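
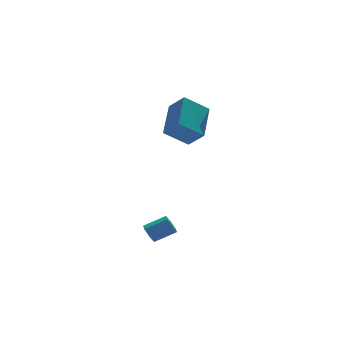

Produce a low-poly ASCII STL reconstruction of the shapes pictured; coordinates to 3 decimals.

solid 
facet normal -0.390 0.647 -0.655
outer loop
vertex -0.29 2.857 3.485
vertex 0.931 2.705 2.609
vertex -1.238 1.232 2.444
endloop
endfacet
facet normal -0.809 0.101 0.579
outer loop
vertex -0.771 0.455 3.231
vertex -0.29 2.857 3.485
vertex -1.238 1.232 2.444
endloop
endfacet
facet normal -0.389 0.647 -0.656
outer loop
vertex -1.238 1.232 2.444
vertex 0.931 2.705 2.609
vertex -0.017 1.08 1.569
endloop
endfacet
facet normal -0.441 -0.756 -0.484
outer loop
vertex -0.017 1.08 1.569
vertex -0.771 0.455 3.231
vertex -1.238 1.232 2.444
endloop
endfacet
facet normal 0.441 0.756 0.484
outer loop
vertex -0.29 2.857 3.485
vertex 1.398 1.928 3.396
vertex 0.931 2.705 2.609
endloop
endfacet
facet normal -0.809 0.101 0.580
outer loop
vertex 0.177 2.08 4.271
vertex -0.29 2.857 3.485
vertex -0.771 0.455 3.231
endloop
endfacet
facet normal 0.441 0.755 0.485
outer loop
vertex 0.177 2.08 4.271
vertex 1.398 1.928 3.396
vertex -0.29 2.857 3.485
endloop
endfacet
facet normal 0.809 -0.101 -0.579
outer loop
vertex 0.931 2.705 2.609
vertex 1.398 1.928 3.396
vertex -0.017 1.08 1.569
endloop
endfacet
facet normal -0.442 -0.755 -0.484
outer loop
vertex 0.45 0.303 2.355
vertex -0.771 0.455 3.231
vertex -0.017 1.08 1.569
endloop
endfacet
facet normal 0.809 -0.100 -0.580
outer loop
vertex -0.017 1.08 1.569
vertex 1.398 1.928 3.396
vertex 0.45 0.303 2.355
endloop
endfacet
facet normal 0.390 -0.647 0.655
outer loop
vertex 0.45 0.303 2.355
vertex 0.177 2.08 4.271
vertex -0.771 0.455 3.231
endloop
endfacet
facet normal 0.389 -0.647 0.656
outer loop
vertex 1.398 1.928 3.396
vertex 0.177 2.08 4.271
vertex 0.45 0.303 2.355
endloop
endfacet
facet normal -0.857 0.205 -0.473
outer loop
vertex -2.416 -0.436 -3.569
vertex -2.694 -0.616 -3.143
vertex -2.553 -0.096 -3.173
endloop
endfacet
facet normal 0.449 0.749 -0.488
outer loop
vertex -2.416 -0.436 -3.569
vertex -2.553 -0.096 -3.173
vertex -1.388 -0.683 -3.003
endloop
endfacet
facet normal 0.448 0.748 -0.489
outer loop
vertex -1.388 -0.683 -3.003
vertex -2.553 -0.096 -3.173
vertex -1.524 -0.343 -2.607
endloop
endfacet
facet normal 0.857 -0.206 0.472
outer loop
vertex -1.388 -0.683 -3.003
vertex -1.524 -0.343 -2.607
vertex -1.666 -0.864 -2.577
endloop
endfacet
facet normal -0.858 0.205 -0.471
outer loop
vertex -2.553 -0.096 -3.173
vertex -2.694 -0.616 -3.143
vertex -2.831 -0.277 -2.746
endloop
endfacet
facet normal 0.005 0.920 0.393
outer loop
vertex -2.553 -0.096 -3.173
vertex -2.831 -0.277 -2.746
vertex -1.524 -0.343 -2.607
endloop
endfacet
facet normal 0.005 0.920 0.393
outer loop
vertex -1.524 -0.343 -2.607
vertex -2.831 -0.277 -2.746
vertex -1.802 -0.524 -2.18
endloop
endfacet
facet normal 0.858 -0.207 0.471
outer loop
vertex -1.524 -0.343 -2.607
vertex -1.802 -0.524 -2.18
vertex -1.666 -0.864 -2.577
endloop
endfacet
facet normal -0.857 0.206 -0.472
outer loop
vertex -2.831 -0.277 -2.746
vertex -2.694 -0.616 -3.143
vertex -2.972 -0.797 -2.717
endloop
endfacet
facet normal -0.443 0.169 0.880
outer loop
vertex -2.831 -0.277 -2.746
vertex -2.972 -0.797 -2.717
vertex -1.802 -0.524 -2.18
endloop
endfacet
facet normal -0.444 0.170 0.880
outer loop
vertex -1.802 -0.524 -2.18
vertex -2.972 -0.797 -2.717
vertex -1.944 -1.044 -2.151
endloop
endfacet
facet normal 0.857 -0.208 0.472
outer loop
vertex -1.802 -0.524 -2.18
vertex -1.944 -1.044 -2.151
vertex -1.666 -0.864 -2.577
endloop
endfacet
facet normal -0.857 0.206 -0.472
outer loop
vertex -2.972 -0.797 -2.717
vertex -2.694 -0.616 -3.143
vertex -2.836 -1.137 -3.113
endloop
endfacet
facet normal -0.449 -0.748 0.488
outer loop
vertex -2.972 -0.797 -2.717
vertex -2.836 -1.137 -3.113
vertex -1.944 -1.044 -2.151
endloop
endfacet
facet normal -0.448 -0.749 0.488
outer loop
vertex -1.944 -1.044 -2.151
vertex -2.836 -1.137 -3.113
vertex -1.807 -1.384 -2.547
endloop
endfacet
facet normal 0.857 -0.205 0.473
outer loop
vertex -1.944 -1.044 -2.151
vertex -1.807 -1.384 -2.547
vertex -1.666 -0.864 -2.577
endloop
endfacet
facet normal -0.858 0.207 -0.471
outer loop
vertex -2.836 -1.137 -3.113
vertex -2.694 -0.616 -3.143
vertex -2.558 -0.956 -3.54
endloop
endfacet
facet normal -0.005 -0.920 -0.393
outer loop
vertex -2.836 -1.137 -3.113
vertex -2.558 -0.956 -3.54
vertex -1.807 -1.384 -2.547
endloop
endfacet
facet normal -0.005 -0.920 -0.393
outer loop
vertex -1.807 -1.384 -2.547
vertex -2.558 -0.956 -3.54
vertex -1.529 -1.203 -2.974
endloop
endfacet
facet normal 0.858 -0.205 0.471
outer loop
vertex -1.807 -1.384 -2.547
vertex -1.529 -1.203 -2.974
vertex -1.666 -0.864 -2.577
endloop
endfacet
facet normal -0.857 0.208 -0.472
outer loop
vertex -2.558 -0.956 -3.54
vertex -2.694 -0.616 -3.143
vertex -2.416 -0.436 -3.569
endloop
endfacet
facet normal 0.443 -0.170 -0.880
outer loop
vertex -2.558 -0.956 -3.54
vertex -2.416 -0.436 -3.569
vertex -1.529 -1.203 -2.974
endloop
endfacet
facet normal 0.444 -0.169 -0.880
outer loop
vertex -1.529 -1.203 -2.974
vertex -2.416 -0.436 -3.569
vertex -1.388 -0.683 -3.003
endloop
endfacet
facet normal 0.857 -0.206 0.472
outer loop
vertex -1.529 -1.203 -2.974
vertex -1.388 -0.683 -3.003
vertex -1.666 -0.864 -2.577
endloop
endfacet

endsolid


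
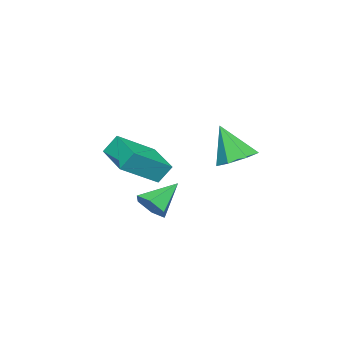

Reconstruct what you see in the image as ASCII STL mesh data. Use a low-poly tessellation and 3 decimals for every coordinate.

solid 
facet normal -0.311 0.470 0.826
outer loop
vertex -1.419 -1.979 -1.205
vertex -0.235 -0.518 -1.591
vertex -2.995 -1.004 -2.354
endloop
endfacet
facet normal -0.617 -0.761 0.200
outer loop
vertex -2.665 -1.502 -3.229
vertex -1.419 -1.979 -1.205
vertex -2.995 -1.004 -2.354
endloop
endfacet
facet normal -0.311 0.470 0.826
outer loop
vertex -2.995 -1.004 -2.354
vertex -0.235 -0.518 -1.591
vertex -1.811 0.457 -2.739
endloop
endfacet
facet normal -0.723 0.447 -0.527
outer loop
vertex -1.811 0.457 -2.739
vertex -2.665 -1.502 -3.229
vertex -2.995 -1.004 -2.354
endloop
endfacet
facet normal 0.723 -0.447 0.527
outer loop
vertex -1.419 -1.979 -1.205
vertex 0.095 -1.016 -2.466
vertex -0.235 -0.518 -1.591
endloop
endfacet
facet normal -0.617 -0.761 0.200
outer loop
vertex -1.089 -2.477 -2.081
vertex -1.419 -1.979 -1.205
vertex -2.665 -1.502 -3.229
endloop
endfacet
facet normal 0.723 -0.447 0.527
outer loop
vertex -1.089 -2.477 -2.081
vertex 0.095 -1.016 -2.466
vertex -1.419 -1.979 -1.205
endloop
endfacet
facet normal 0.617 0.761 -0.201
outer loop
vertex -0.235 -0.518 -1.591
vertex 0.095 -1.016 -2.466
vertex -1.811 0.457 -2.739
endloop
endfacet
facet normal -0.723 0.447 -0.527
outer loop
vertex -1.481 -0.041 -3.615
vertex -2.665 -1.502 -3.229
vertex -1.811 0.457 -2.739
endloop
endfacet
facet normal 0.617 0.761 -0.200
outer loop
vertex -1.811 0.457 -2.739
vertex 0.095 -1.016 -2.466
vertex -1.481 -0.041 -3.615
endloop
endfacet
facet normal 0.311 -0.470 -0.826
outer loop
vertex -1.481 -0.041 -3.615
vertex -1.089 -2.477 -2.081
vertex -2.665 -1.502 -3.229
endloop
endfacet
facet normal 0.311 -0.470 -0.826
outer loop
vertex 0.095 -1.016 -2.466
vertex -1.089 -2.477 -2.081
vertex -1.481 -0.041 -3.615
endloop
endfacet
facet normal 0.055 0.456 -0.888
outer loop
vertex -0.45 3.678 -1.523
vertex -1.407 3.658 -1.593
vertex -0.849 4.338 -1.209
endloop
endfacet
facet normal 0.776 0.182 0.604
outer loop
vertex -0.45 3.678 -1.523
vertex -0.849 4.338 -1.209
vertex -1.513 2.782 0.113
endloop
endfacet
facet normal 0.055 0.456 -0.888
outer loop
vertex -0.849 4.338 -1.209
vertex -1.407 3.658 -1.593
vertex -1.668 4.486 -1.184
endloop
endfacet
facet normal 0.134 0.608 0.783
outer loop
vertex -0.849 4.338 -1.209
vertex -1.668 4.486 -1.184
vertex -1.513 2.782 0.113
endloop
endfacet
facet normal 0.055 0.456 -0.888
outer loop
vertex -1.668 4.486 -1.184
vertex -1.407 3.658 -1.593
vertex -2.291 4.01 -1.467
endloop
endfacet
facet normal -0.626 0.435 0.647
outer loop
vertex -1.668 4.486 -1.184
vertex -2.291 4.01 -1.467
vertex -1.513 2.782 0.113
endloop
endfacet
facet normal 0.055 0.456 -0.888
outer loop
vertex -2.291 4.01 -1.467
vertex -1.407 3.658 -1.593
vertex -2.248 3.269 -1.845
endloop
endfacet
facet normal -0.932 -0.206 0.298
outer loop
vertex -2.291 4.01 -1.467
vertex -2.248 3.269 -1.845
vertex -1.513 2.782 0.113
endloop
endfacet
facet normal 0.055 0.456 -0.888
outer loop
vertex -2.248 3.269 -1.845
vertex -1.407 3.658 -1.593
vertex -1.571 2.82 -2.033
endloop
endfacet
facet normal -0.553 -0.833 0.000
outer loop
vertex -2.248 3.269 -1.845
vertex -1.571 2.82 -2.033
vertex -1.513 2.782 0.113
endloop
endfacet
facet normal 0.056 0.455 -0.888
outer loop
vertex -1.571 2.82 -2.033
vertex -1.407 3.658 -1.593
vertex -0.771 3.002 -1.889
endloop
endfacet
facet normal 0.226 -0.974 -0.023
outer loop
vertex -1.571 2.82 -2.033
vertex -0.771 3.002 -1.889
vertex -1.513 2.782 0.113
endloop
endfacet
facet normal 0.056 0.455 -0.889
outer loop
vertex -0.771 3.002 -1.889
vertex -1.407 3.658 -1.593
vertex -0.45 3.678 -1.523
endloop
endfacet
facet normal 0.817 -0.521 0.246
outer loop
vertex -0.771 3.002 -1.889
vertex -0.45 3.678 -1.523
vertex -1.513 2.782 0.113
endloop
endfacet
facet normal 0.751 -0.341 -0.566
outer loop
vertex 0.855 0.785 -3.691
vertex 0.303 0.534 -4.272
vertex 0.628 1.308 -4.308
endloop
endfacet
facet normal 0.266 0.781 0.565
outer loop
vertex 0.855 0.785 -3.691
vertex 0.628 1.308 -4.308
vertex -1.003 1.126 -3.288
endloop
endfacet
facet normal 0.751 -0.342 -0.565
outer loop
vertex 0.628 1.308 -4.308
vertex 0.303 0.534 -4.272
vertex 0.076 1.056 -4.889
endloop
endfacet
facet normal -0.229 0.953 -0.196
outer loop
vertex 0.628 1.308 -4.308
vertex 0.076 1.056 -4.889
vertex -1.003 1.126 -3.288
endloop
endfacet
facet normal 0.752 -0.341 -0.565
outer loop
vertex 0.076 1.056 -4.889
vertex 0.303 0.534 -4.272
vertex -0.248 0.282 -4.853
endloop
endfacet
facet normal -0.784 0.303 -0.542
outer loop
vertex 0.076 1.056 -4.889
vertex -0.248 0.282 -4.853
vertex -1.003 1.126 -3.288
endloop
endfacet
facet normal 0.752 -0.340 -0.565
outer loop
vertex -0.248 0.282 -4.853
vertex 0.303 0.534 -4.272
vertex -0.021 -0.241 -4.236
endloop
endfacet
facet normal -0.845 -0.518 -0.128
outer loop
vertex -0.248 0.282 -4.853
vertex -0.021 -0.241 -4.236
vertex -1.003 1.126 -3.288
endloop
endfacet
facet normal 0.751 -0.340 -0.566
outer loop
vertex -0.021 -0.241 -4.236
vertex 0.303 0.534 -4.272
vertex 0.531 0.011 -3.655
endloop
endfacet
facet normal -0.351 -0.691 0.633
outer loop
vertex -0.021 -0.241 -4.236
vertex 0.531 0.011 -3.655
vertex -1.003 1.126 -3.288
endloop
endfacet
facet normal 0.751 -0.341 -0.566
outer loop
vertex 0.531 0.011 -3.655
vertex 0.303 0.534 -4.272
vertex 0.855 0.785 -3.691
endloop
endfacet
facet normal 0.205 -0.040 0.978
outer loop
vertex 0.531 0.011 -3.655
vertex 0.855 0.785 -3.691
vertex -1.003 1.126 -3.288
endloop
endfacet

endsolid


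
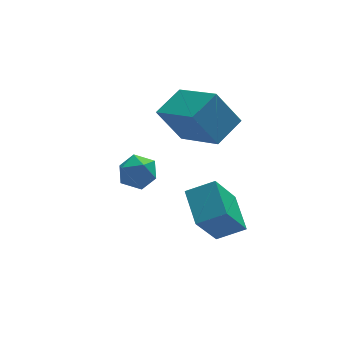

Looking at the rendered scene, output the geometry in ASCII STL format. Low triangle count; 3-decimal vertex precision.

solid 
facet normal -0.982 0.174 0.068
outer loop
vertex -2.831 -1.05 -0.776
vertex -2.774 -1.015 -0.043
vertex -2.694 -0.405 -0.448
endloop
endfacet
facet normal -0.720 0.430 -0.545
outer loop
vertex -2.831 -1.05 -0.776
vertex -2.694 -0.405 -0.448
vertex -2.336 -0.588 -1.065
endloop
endfacet
facet normal -0.421 -0.112 -0.900
outer loop
vertex -2.831 -1.05 -0.776
vertex -2.336 -0.588 -1.065
vertex -2.195 -1.309 -1.041
endloop
endfacet
facet normal -0.498 -0.702 -0.509
outer loop
vertex -2.831 -1.05 -0.776
vertex -2.195 -1.309 -1.041
vertex -2.466 -1.574 -0.41
endloop
endfacet
facet normal -0.846 -0.526 0.091
outer loop
vertex -2.831 -1.05 -0.776
vertex -2.466 -1.574 -0.41
vertex -2.774 -1.015 -0.043
endloop
endfacet
facet normal -0.207 0.899 -0.387
outer loop
vertex -2.336 -0.588 -1.065
vertex -2.694 -0.405 -0.448
vertex -1.974 -0.266 -0.51
endloop
endfacet
facet normal -0.631 0.485 0.605
outer loop
vertex -2.694 -0.405 -0.448
vertex -2.774 -1.015 -0.043
vertex -2.245 -0.531 0.121
endloop
endfacet
facet normal -0.409 -0.648 0.643
outer loop
vertex -2.774 -1.015 -0.043
vertex -2.466 -1.574 -0.41
vertex -2.104 -1.252 0.145
endloop
endfacet
facet normal 0.152 -0.933 -0.327
outer loop
vertex -2.466 -1.574 -0.41
vertex -2.195 -1.309 -1.041
vertex -1.746 -1.435 -0.472
endloop
endfacet
facet normal 0.277 0.022 -0.960
outer loop
vertex -2.195 -1.309 -1.041
vertex -2.336 -0.588 -1.065
vertex -1.666 -0.825 -0.877
endloop
endfacet
facet normal 0.498 0.702 0.509
outer loop
vertex -1.609 -0.79 -0.144
vertex -1.974 -0.266 -0.51
vertex -2.245 -0.531 0.121
endloop
endfacet
facet normal 0.421 0.112 0.900
outer loop
vertex -1.609 -0.79 -0.144
vertex -2.245 -0.531 0.121
vertex -2.104 -1.252 0.145
endloop
endfacet
facet normal 0.720 -0.430 0.545
outer loop
vertex -1.609 -0.79 -0.144
vertex -2.104 -1.252 0.145
vertex -1.746 -1.435 -0.472
endloop
endfacet
facet normal 0.982 -0.174 -0.068
outer loop
vertex -1.609 -0.79 -0.144
vertex -1.746 -1.435 -0.472
vertex -1.666 -0.825 -0.877
endloop
endfacet
facet normal 0.846 0.526 -0.091
outer loop
vertex -1.609 -0.79 -0.144
vertex -1.666 -0.825 -0.877
vertex -1.974 -0.266 -0.51
endloop
endfacet
facet normal -0.152 0.933 0.327
outer loop
vertex -2.245 -0.531 0.121
vertex -1.974 -0.266 -0.51
vertex -2.694 -0.405 -0.448
endloop
endfacet
facet normal -0.277 -0.022 0.960
outer loop
vertex -2.104 -1.252 0.145
vertex -2.245 -0.531 0.121
vertex -2.774 -1.015 -0.043
endloop
endfacet
facet normal 0.207 -0.899 0.387
outer loop
vertex -1.746 -1.435 -0.472
vertex -2.104 -1.252 0.145
vertex -2.466 -1.574 -0.41
endloop
endfacet
facet normal 0.631 -0.485 -0.605
outer loop
vertex -1.666 -0.825 -0.877
vertex -1.746 -1.435 -0.472
vertex -2.195 -1.309 -1.041
endloop
endfacet
facet normal 0.409 0.648 -0.643
outer loop
vertex -1.974 -0.266 -0.51
vertex -1.666 -0.825 -0.877
vertex -2.336 -0.588 -1.065
endloop
endfacet
facet normal -0.506 0.219 0.834
outer loop
vertex 1.283 1.852 0.588
vertex 0.5 3.62 -0.351
vertex 0.236 1.148 0.138
endloop
endfacet
facet normal 0.365 -0.822 0.437
outer loop
vertex 1.04 0.8 -1.189
vertex 1.283 1.852 0.588
vertex 0.236 1.148 0.138
endloop
endfacet
facet normal -0.505 0.219 0.835
outer loop
vertex 0.236 1.148 0.138
vertex 0.5 3.62 -0.351
vertex -0.548 2.917 -0.801
endloop
endfacet
facet normal -0.782 -0.525 -0.336
outer loop
vertex -0.548 2.917 -0.801
vertex 1.04 0.8 -1.189
vertex 0.236 1.148 0.138
endloop
endfacet
facet normal 0.782 0.525 0.336
outer loop
vertex 1.283 1.852 0.588
vertex 1.304 3.272 -1.678
vertex 0.5 3.62 -0.351
endloop
endfacet
facet normal 0.364 -0.822 0.437
outer loop
vertex 2.088 1.503 -0.739
vertex 1.283 1.852 0.588
vertex 1.04 0.8 -1.189
endloop
endfacet
facet normal 0.782 0.525 0.336
outer loop
vertex 2.088 1.503 -0.739
vertex 1.304 3.272 -1.678
vertex 1.283 1.852 0.588
endloop
endfacet
facet normal -0.364 0.823 -0.436
outer loop
vertex 0.5 3.62 -0.351
vertex 1.304 3.272 -1.678
vertex -0.548 2.917 -0.801
endloop
endfacet
facet normal -0.782 -0.525 -0.336
outer loop
vertex 0.257 2.568 -2.128
vertex 1.04 0.8 -1.189
vertex -0.548 2.917 -0.801
endloop
endfacet
facet normal -0.365 0.822 -0.437
outer loop
vertex -0.548 2.917 -0.801
vertex 1.304 3.272 -1.678
vertex 0.257 2.568 -2.128
endloop
endfacet
facet normal 0.505 -0.219 -0.834
outer loop
vertex 0.257 2.568 -2.128
vertex 2.088 1.503 -0.739
vertex 1.04 0.8 -1.189
endloop
endfacet
facet normal 0.506 -0.219 -0.834
outer loop
vertex 1.304 3.272 -1.678
vertex 2.088 1.503 -0.739
vertex 0.257 2.568 -2.128
endloop
endfacet
facet normal -0.467 -0.318 0.825
outer loop
vertex 0.685 -1.376 -2.98
vertex 0.713 0.009 -2.43
vertex -0.322 -1.162 -3.468
endloop
endfacet
facet normal -0.019 -0.929 -0.369
outer loop
vertex 0.607 -0.529 -5.11
vertex 0.685 -1.376 -2.98
vertex -0.322 -1.162 -3.468
endloop
endfacet
facet normal -0.468 -0.318 0.825
outer loop
vertex -0.322 -1.162 -3.468
vertex 0.713 0.009 -2.43
vertex -0.295 0.223 -2.919
endloop
endfacet
facet normal -0.884 0.187 -0.428
outer loop
vertex -0.295 0.223 -2.919
vertex 0.607 -0.529 -5.11
vertex -0.322 -1.162 -3.468
endloop
endfacet
facet normal 0.884 -0.188 0.428
outer loop
vertex 0.685 -1.376 -2.98
vertex 1.642 0.642 -4.072
vertex 0.713 0.009 -2.43
endloop
endfacet
facet normal -0.018 -0.929 -0.369
outer loop
vertex 1.615 -0.743 -4.621
vertex 0.685 -1.376 -2.98
vertex 0.607 -0.529 -5.11
endloop
endfacet
facet normal 0.884 -0.187 0.429
outer loop
vertex 1.615 -0.743 -4.621
vertex 1.642 0.642 -4.072
vertex 0.685 -1.376 -2.98
endloop
endfacet
facet normal 0.018 0.929 0.369
outer loop
vertex 0.713 0.009 -2.43
vertex 1.642 0.642 -4.072
vertex -0.295 0.223 -2.919
endloop
endfacet
facet normal -0.884 0.188 -0.428
outer loop
vertex 0.635 0.856 -4.56
vertex 0.607 -0.529 -5.11
vertex -0.295 0.223 -2.919
endloop
endfacet
facet normal 0.019 0.929 0.369
outer loop
vertex -0.295 0.223 -2.919
vertex 1.642 0.642 -4.072
vertex 0.635 0.856 -4.56
endloop
endfacet
facet normal 0.468 0.318 -0.825
outer loop
vertex 0.635 0.856 -4.56
vertex 1.615 -0.743 -4.621
vertex 0.607 -0.529 -5.11
endloop
endfacet
facet normal 0.467 0.318 -0.825
outer loop
vertex 1.642 0.642 -4.072
vertex 1.615 -0.743 -4.621
vertex 0.635 0.856 -4.56
endloop
endfacet

endsolid


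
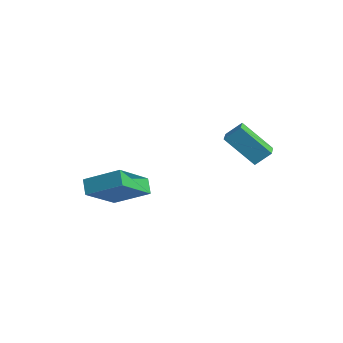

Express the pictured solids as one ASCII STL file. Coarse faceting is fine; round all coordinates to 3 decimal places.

solid 
facet normal -0.649 -0.631 -0.425
outer loop
vertex -1.188 -3.787 -1.255
vertex -2.095 -2.119 -2.346
vertex -0.633 -3.916 -1.912
endloop
endfacet
facet normal 0.414 -0.762 0.499
outer loop
vertex 0.555 -2.761 -1.134
vertex -1.188 -3.787 -1.255
vertex -0.633 -3.916 -1.912
endloop
endfacet
facet normal -0.649 -0.631 -0.425
outer loop
vertex -0.633 -3.916 -1.912
vertex -2.095 -2.119 -2.346
vertex -1.54 -2.247 -3.003
endloop
endfacet
facet normal 0.638 -0.147 -0.756
outer loop
vertex -1.54 -2.247 -3.003
vertex 0.555 -2.761 -1.134
vertex -0.633 -3.916 -1.912
endloop
endfacet
facet normal -0.638 0.147 0.756
outer loop
vertex -1.188 -3.787 -1.255
vertex -0.907 -0.964 -1.568
vertex -2.095 -2.119 -2.346
endloop
endfacet
facet normal 0.414 -0.762 0.498
outer loop
vertex -0.0 -2.633 -0.477
vertex -1.188 -3.787 -1.255
vertex 0.555 -2.761 -1.134
endloop
endfacet
facet normal -0.638 0.147 0.756
outer loop
vertex -0.0 -2.633 -0.477
vertex -0.907 -0.964 -1.568
vertex -1.188 -3.787 -1.255
endloop
endfacet
facet normal -0.414 0.762 -0.498
outer loop
vertex -2.095 -2.119 -2.346
vertex -0.907 -0.964 -1.568
vertex -1.54 -2.247 -3.003
endloop
endfacet
facet normal 0.638 -0.147 -0.756
outer loop
vertex -0.352 -1.093 -2.225
vertex 0.555 -2.761 -1.134
vertex -1.54 -2.247 -3.003
endloop
endfacet
facet normal -0.413 0.762 -0.499
outer loop
vertex -1.54 -2.247 -3.003
vertex -0.907 -0.964 -1.568
vertex -0.352 -1.093 -2.225
endloop
endfacet
facet normal 0.649 0.631 0.425
outer loop
vertex -0.352 -1.093 -2.225
vertex -0.0 -2.633 -0.477
vertex 0.555 -2.761 -1.134
endloop
endfacet
facet normal 0.649 0.631 0.425
outer loop
vertex -0.907 -0.964 -1.568
vertex -0.0 -2.633 -0.477
vertex -0.352 -1.093 -2.225
endloop
endfacet
facet normal -0.857 0.505 -0.098
outer loop
vertex 1.72 1.349 1.506
vertex 2.009 1.962 2.142
vertex 2.479 2.378 0.169
endloop
endfacet
facet normal -0.310 -0.660 -0.684
outer loop
vertex 3.431 1.818 0.278
vertex 1.72 1.349 1.506
vertex 2.479 2.378 0.169
endloop
endfacet
facet normal -0.858 0.505 -0.098
outer loop
vertex 2.479 2.378 0.169
vertex 2.009 1.962 2.142
vertex 2.768 2.992 0.805
endloop
endfacet
facet normal 0.410 0.556 -0.723
outer loop
vertex 2.768 2.992 0.805
vertex 3.431 1.818 0.278
vertex 2.479 2.378 0.169
endloop
endfacet
facet normal -0.410 -0.556 0.723
outer loop
vertex 1.72 1.349 1.506
vertex 2.961 1.402 2.251
vertex 2.009 1.962 2.142
endloop
endfacet
facet normal -0.310 -0.660 -0.684
outer loop
vertex 2.672 0.788 1.615
vertex 1.72 1.349 1.506
vertex 3.431 1.818 0.278
endloop
endfacet
facet normal -0.410 -0.556 0.723
outer loop
vertex 2.672 0.788 1.615
vertex 2.961 1.402 2.251
vertex 1.72 1.349 1.506
endloop
endfacet
facet normal 0.310 0.660 0.684
outer loop
vertex 2.009 1.962 2.142
vertex 2.961 1.402 2.251
vertex 2.768 2.992 0.805
endloop
endfacet
facet normal 0.410 0.556 -0.723
outer loop
vertex 3.72 2.431 0.914
vertex 3.431 1.818 0.278
vertex 2.768 2.992 0.805
endloop
endfacet
facet normal 0.311 0.660 0.684
outer loop
vertex 2.768 2.992 0.805
vertex 2.961 1.402 2.251
vertex 3.72 2.431 0.914
endloop
endfacet
facet normal 0.857 -0.505 0.097
outer loop
vertex 3.72 2.431 0.914
vertex 2.672 0.788 1.615
vertex 3.431 1.818 0.278
endloop
endfacet
facet normal 0.857 -0.505 0.098
outer loop
vertex 2.961 1.402 2.251
vertex 2.672 0.788 1.615
vertex 3.72 2.431 0.914
endloop
endfacet

endsolid


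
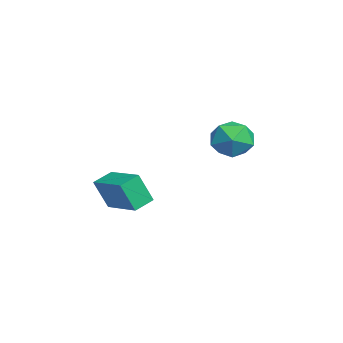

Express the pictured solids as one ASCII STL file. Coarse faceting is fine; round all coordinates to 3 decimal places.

solid 
facet normal -0.833 -0.509 -0.215
outer loop
vertex 1.024 -4.601 -2.041
vertex 0.471 -3.833 -1.717
vertex 1.025 -4.014 -3.432
endloop
endfacet
facet normal 0.552 -0.768 -0.324
outer loop
vertex 2.609 -3.047 -3.023
vertex 1.024 -4.601 -2.041
vertex 1.025 -4.014 -3.432
endloop
endfacet
facet normal -0.833 -0.509 -0.215
outer loop
vertex 1.025 -4.014 -3.432
vertex 0.471 -3.833 -1.717
vertex 0.472 -3.246 -3.108
endloop
endfacet
facet normal 0.000 0.389 -0.921
outer loop
vertex 0.472 -3.246 -3.108
vertex 2.609 -3.047 -3.023
vertex 1.025 -4.014 -3.432
endloop
endfacet
facet normal -0.000 -0.389 0.921
outer loop
vertex 1.024 -4.601 -2.041
vertex 2.055 -2.866 -1.308
vertex 0.471 -3.833 -1.717
endloop
endfacet
facet normal 0.552 -0.768 -0.324
outer loop
vertex 2.608 -3.634 -1.632
vertex 1.024 -4.601 -2.041
vertex 2.609 -3.047 -3.023
endloop
endfacet
facet normal -0.000 -0.389 0.921
outer loop
vertex 2.608 -3.634 -1.632
vertex 2.055 -2.866 -1.308
vertex 1.024 -4.601 -2.041
endloop
endfacet
facet normal -0.552 0.768 0.324
outer loop
vertex 0.471 -3.833 -1.717
vertex 2.055 -2.866 -1.308
vertex 0.472 -3.246 -3.108
endloop
endfacet
facet normal 0.000 0.389 -0.921
outer loop
vertex 2.056 -2.279 -2.699
vertex 2.609 -3.047 -3.023
vertex 0.472 -3.246 -3.108
endloop
endfacet
facet normal -0.552 0.768 0.324
outer loop
vertex 0.472 -3.246 -3.108
vertex 2.055 -2.866 -1.308
vertex 2.056 -2.279 -2.699
endloop
endfacet
facet normal 0.833 0.509 0.215
outer loop
vertex 2.056 -2.279 -2.699
vertex 2.608 -3.634 -1.632
vertex 2.609 -3.047 -3.023
endloop
endfacet
facet normal 0.833 0.509 0.215
outer loop
vertex 2.055 -2.866 -1.308
vertex 2.608 -3.634 -1.632
vertex 2.056 -2.279 -2.699
endloop
endfacet
facet normal -0.328 0.620 0.713
outer loop
vertex -1.209 2.184 -0.39
vertex -1.504 1.326 0.221
vertex -0.499 1.747 0.317
endloop
endfacet
facet normal 0.212 0.912 0.350
outer loop
vertex -1.209 2.184 -0.39
vertex -0.499 1.747 0.317
vertex -0.163 2.051 -0.678
endloop
endfacet
facet normal 0.027 0.941 -0.338
outer loop
vertex -1.209 2.184 -0.39
vertex -0.163 2.051 -0.678
vertex -0.96 1.818 -1.39
endloop
endfacet
facet normal -0.629 0.666 -0.401
outer loop
vertex -1.209 2.184 -0.39
vertex -0.96 1.818 -1.39
vertex -1.789 1.37 -0.834
endloop
endfacet
facet normal -0.848 0.468 0.249
outer loop
vertex -1.209 2.184 -0.39
vertex -1.789 1.37 -0.834
vertex -1.504 1.326 0.221
endloop
endfacet
facet normal 0.777 0.478 0.409
outer loop
vertex -0.163 2.051 -0.678
vertex -0.499 1.747 0.317
vertex 0.189 1.11 -0.246
endloop
endfacet
facet normal -0.098 0.006 0.995
outer loop
vertex -0.499 1.747 0.317
vertex -1.504 1.326 0.221
vertex -0.64 0.662 0.31
endloop
endfacet
facet normal -0.940 -0.240 0.244
outer loop
vertex -1.504 1.326 0.221
vertex -1.789 1.37 -0.834
vertex -1.437 0.429 -0.402
endloop
endfacet
facet normal -0.585 0.081 -0.807
outer loop
vertex -1.789 1.37 -0.834
vertex -0.96 1.818 -1.39
vertex -1.101 0.733 -1.397
endloop
endfacet
facet normal 0.476 0.525 -0.705
outer loop
vertex -0.96 1.818 -1.39
vertex -0.163 2.051 -0.678
vertex -0.096 1.154 -1.301
endloop
endfacet
facet normal 0.629 -0.666 0.401
outer loop
vertex -0.391 0.296 -0.69
vertex 0.189 1.11 -0.246
vertex -0.64 0.662 0.31
endloop
endfacet
facet normal -0.027 -0.941 0.338
outer loop
vertex -0.391 0.296 -0.69
vertex -0.64 0.662 0.31
vertex -1.437 0.429 -0.402
endloop
endfacet
facet normal -0.212 -0.912 -0.350
outer loop
vertex -0.391 0.296 -0.69
vertex -1.437 0.429 -0.402
vertex -1.101 0.733 -1.397
endloop
endfacet
facet normal 0.328 -0.620 -0.713
outer loop
vertex -0.391 0.296 -0.69
vertex -1.101 0.733 -1.397
vertex -0.096 1.154 -1.301
endloop
endfacet
facet normal 0.848 -0.468 -0.249
outer loop
vertex -0.391 0.296 -0.69
vertex -0.096 1.154 -1.301
vertex 0.189 1.11 -0.246
endloop
endfacet
facet normal 0.585 -0.081 0.807
outer loop
vertex -0.64 0.662 0.31
vertex 0.189 1.11 -0.246
vertex -0.499 1.747 0.317
endloop
endfacet
facet normal -0.476 -0.525 0.705
outer loop
vertex -1.437 0.429 -0.402
vertex -0.64 0.662 0.31
vertex -1.504 1.326 0.221
endloop
endfacet
facet normal -0.777 -0.478 -0.409
outer loop
vertex -1.101 0.733 -1.397
vertex -1.437 0.429 -0.402
vertex -1.789 1.37 -0.834
endloop
endfacet
facet normal 0.098 -0.006 -0.995
outer loop
vertex -0.096 1.154 -1.301
vertex -1.101 0.733 -1.397
vertex -0.96 1.818 -1.39
endloop
endfacet
facet normal 0.940 0.240 -0.244
outer loop
vertex 0.189 1.11 -0.246
vertex -0.096 1.154 -1.301
vertex -0.163 2.051 -0.678
endloop
endfacet

endsolid


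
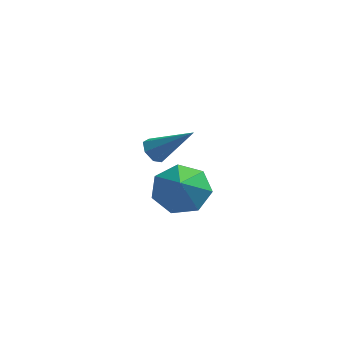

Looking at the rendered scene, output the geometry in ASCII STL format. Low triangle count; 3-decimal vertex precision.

solid 
facet normal -0.059 0.664 -0.745
outer loop
vertex 0.939 -1.573 -0.586
vertex 0.327 -2.168 -1.068
vertex 0.112 -1.463 -0.423
endloop
endfacet
facet normal 0.212 0.168 0.963
outer loop
vertex 0.939 -1.573 -0.586
vertex 0.112 -1.463 -0.423
vertex 0.393 -2.912 -0.232
endloop
endfacet
facet normal -0.058 0.664 -0.745
outer loop
vertex 0.112 -1.463 -0.423
vertex 0.327 -2.168 -1.068
vertex -0.553 -1.884 -0.746
endloop
endfacet
facet normal -0.452 0.030 0.892
outer loop
vertex 0.112 -1.463 -0.423
vertex -0.553 -1.884 -0.746
vertex 0.393 -2.912 -0.232
endloop
endfacet
facet normal -0.059 0.664 -0.746
outer loop
vertex -0.553 -1.884 -0.746
vertex 0.327 -2.168 -1.068
vertex -0.555 -2.519 -1.311
endloop
endfacet
facet normal -0.748 -0.440 0.497
outer loop
vertex -0.553 -1.884 -0.746
vertex -0.555 -2.519 -1.311
vertex 0.393 -2.912 -0.232
endloop
endfacet
facet normal -0.058 0.663 -0.746
outer loop
vertex -0.555 -2.519 -1.311
vertex 0.327 -2.168 -1.068
vertex 0.108 -2.891 -1.693
endloop
endfacet
facet normal -0.454 -0.888 0.076
outer loop
vertex -0.555 -2.519 -1.311
vertex 0.108 -2.891 -1.693
vertex 0.393 -2.912 -0.232
endloop
endfacet
facet normal -0.058 0.663 -0.746
outer loop
vertex 0.108 -2.891 -1.693
vertex 0.327 -2.168 -1.068
vertex 0.936 -2.718 -1.604
endloop
endfacet
facet normal 0.210 -0.976 -0.055
outer loop
vertex 0.108 -2.891 -1.693
vertex 0.936 -2.718 -1.604
vertex 0.393 -2.912 -0.232
endloop
endfacet
facet normal -0.058 0.663 -0.746
outer loop
vertex 0.936 -2.718 -1.604
vertex 0.327 -2.168 -1.068
vertex 1.306 -2.132 -1.112
endloop
endfacet
facet normal 0.742 -0.639 0.203
outer loop
vertex 0.936 -2.718 -1.604
vertex 1.306 -2.132 -1.112
vertex 0.393 -2.912 -0.232
endloop
endfacet
facet normal -0.058 0.664 -0.746
outer loop
vertex 1.306 -2.132 -1.112
vertex 0.327 -2.168 -1.068
vertex 0.939 -1.573 -0.586
endloop
endfacet
facet normal 0.743 -0.130 0.656
outer loop
vertex 1.306 -2.132 -1.112
vertex 0.939 -1.573 -0.586
vertex 0.393 -2.912 -0.232
endloop
endfacet
facet normal -0.776 0.060 -0.628
outer loop
vertex -0.876 2.233 -2.611
vertex -1.19 1.965 -2.249
vertex -1.109 2.506 -2.297
endloop
endfacet
facet normal 0.593 0.771 -0.230
outer loop
vertex -0.876 2.233 -2.611
vertex -1.109 2.506 -2.297
vertex 0.19 1.855 -1.131
endloop
endfacet
facet normal -0.777 0.061 -0.627
outer loop
vertex -1.109 2.506 -2.297
vertex -1.19 1.965 -2.249
vertex -1.403 2.371 -1.946
endloop
endfacet
facet normal 0.081 0.906 0.416
outer loop
vertex -1.109 2.506 -2.297
vertex -1.403 2.371 -1.946
vertex 0.19 1.855 -1.131
endloop
endfacet
facet normal -0.776 0.062 -0.628
outer loop
vertex -1.403 2.371 -1.946
vertex -1.19 1.965 -2.249
vertex -1.537 1.93 -1.824
endloop
endfacet
facet normal -0.337 0.345 0.876
outer loop
vertex -1.403 2.371 -1.946
vertex -1.537 1.93 -1.824
vertex 0.19 1.855 -1.131
endloop
endfacet
facet normal -0.776 0.062 -0.628
outer loop
vertex -1.537 1.93 -1.824
vertex -1.19 1.965 -2.249
vertex -1.41 1.515 -2.022
endloop
endfacet
facet normal -0.343 -0.488 0.803
outer loop
vertex -1.537 1.93 -1.824
vertex -1.41 1.515 -2.022
vertex 0.19 1.855 -1.131
endloop
endfacet
facet normal -0.775 0.062 -0.629
outer loop
vertex -1.41 1.515 -2.022
vertex -1.19 1.965 -2.249
vertex -1.117 1.438 -2.391
endloop
endfacet
facet normal 0.064 -0.965 0.253
outer loop
vertex -1.41 1.515 -2.022
vertex -1.117 1.438 -2.391
vertex 0.19 1.855 -1.131
endloop
endfacet
facet normal -0.776 0.061 -0.627
outer loop
vertex -1.117 1.438 -2.391
vertex -1.19 1.965 -2.249
vertex -0.88 1.758 -2.653
endloop
endfacet
facet normal 0.582 -0.728 -0.363
outer loop
vertex -1.117 1.438 -2.391
vertex -0.88 1.758 -2.653
vertex 0.19 1.855 -1.131
endloop
endfacet
facet normal -0.776 0.062 -0.627
outer loop
vertex -0.88 1.758 -2.653
vertex -1.19 1.965 -2.249
vertex -0.876 2.233 -2.611
endloop
endfacet
facet normal 0.816 0.044 -0.576
outer loop
vertex -0.88 1.758 -2.653
vertex -0.876 2.233 -2.611
vertex 0.19 1.855 -1.131
endloop
endfacet

endsolid


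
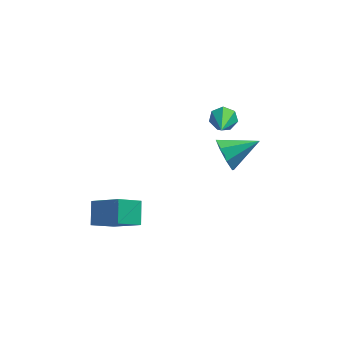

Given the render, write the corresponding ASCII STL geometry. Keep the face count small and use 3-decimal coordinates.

solid 
facet normal -0.892 -0.272 -0.361
outer loop
vertex 3.369 2.162 -3.114
vertex 2.929 2.541 -2.312
vertex 3.183 2.891 -3.203
endloop
endfacet
facet normal 0.737 0.106 -0.668
outer loop
vertex 3.369 2.162 -3.114
vertex 3.183 2.891 -3.203
vertex 4.571 3.039 -1.648
endloop
endfacet
facet normal -0.892 -0.271 -0.361
outer loop
vertex 3.183 2.891 -3.203
vertex 2.929 2.541 -2.312
vertex 2.849 3.415 -2.77
endloop
endfacet
facet normal 0.482 0.720 -0.499
outer loop
vertex 3.183 2.891 -3.203
vertex 2.849 3.415 -2.77
vertex 4.571 3.039 -1.648
endloop
endfacet
facet normal -0.892 -0.271 -0.362
outer loop
vertex 2.849 3.415 -2.77
vertex 2.929 2.541 -2.312
vertex 2.561 3.427 -2.069
endloop
endfacet
facet normal 0.178 0.982 0.056
outer loop
vertex 2.849 3.415 -2.77
vertex 2.561 3.427 -2.069
vertex 4.571 3.039 -1.648
endloop
endfacet
facet normal -0.892 -0.271 -0.362
outer loop
vertex 2.561 3.427 -2.069
vertex 2.929 2.541 -2.312
vertex 2.489 2.919 -1.511
endloop
endfacet
facet normal 0.002 0.739 0.673
outer loop
vertex 2.561 3.427 -2.069
vertex 2.489 2.919 -1.511
vertex 4.571 3.039 -1.648
endloop
endfacet
facet normal -0.892 -0.272 -0.362
outer loop
vertex 2.489 2.919 -1.511
vertex 2.929 2.541 -2.312
vertex 2.675 2.19 -1.422
endloop
endfacet
facet normal 0.057 0.135 0.989
outer loop
vertex 2.489 2.919 -1.511
vertex 2.675 2.19 -1.422
vertex 4.571 3.039 -1.648
endloop
endfacet
facet normal -0.892 -0.271 -0.362
outer loop
vertex 2.675 2.19 -1.422
vertex 2.929 2.541 -2.312
vertex 3.01 1.666 -1.855
endloop
endfacet
facet normal 0.312 -0.479 0.821
outer loop
vertex 2.675 2.19 -1.422
vertex 3.01 1.666 -1.855
vertex 4.571 3.039 -1.648
endloop
endfacet
facet normal -0.892 -0.271 -0.361
outer loop
vertex 3.01 1.666 -1.855
vertex 2.929 2.541 -2.312
vertex 3.297 1.654 -2.556
endloop
endfacet
facet normal 0.617 -0.741 0.265
outer loop
vertex 3.01 1.666 -1.855
vertex 3.297 1.654 -2.556
vertex 4.571 3.039 -1.648
endloop
endfacet
facet normal -0.892 -0.271 -0.362
outer loop
vertex 3.297 1.654 -2.556
vertex 2.929 2.541 -2.312
vertex 3.369 2.162 -3.114
endloop
endfacet
facet normal 0.792 -0.498 -0.352
outer loop
vertex 3.297 1.654 -2.556
vertex 3.369 2.162 -3.114
vertex 4.571 3.039 -1.648
endloop
endfacet
facet normal -0.693 -0.436 0.575
outer loop
vertex -1.855 -2.364 -2.476
vertex -1.885 -1.327 -1.726
vertex -3.167 -1.649 -3.516
endloop
endfacet
facet normal 0.023 -0.810 -0.586
outer loop
vertex -2.155 -1.013 -4.354
vertex -1.855 -2.364 -2.476
vertex -3.167 -1.649 -3.516
endloop
endfacet
facet normal -0.693 -0.435 0.575
outer loop
vertex -3.167 -1.649 -3.516
vertex -1.885 -1.327 -1.726
vertex -3.196 -0.612 -2.766
endloop
endfacet
facet normal -0.720 0.393 -0.571
outer loop
vertex -3.196 -0.612 -2.766
vertex -2.155 -1.013 -4.354
vertex -3.167 -1.649 -3.516
endloop
endfacet
facet normal 0.720 -0.393 0.572
outer loop
vertex -1.855 -2.364 -2.476
vertex -0.873 -0.691 -2.564
vertex -1.885 -1.327 -1.726
endloop
endfacet
facet normal 0.023 -0.810 -0.586
outer loop
vertex -0.844 -1.728 -3.314
vertex -1.855 -2.364 -2.476
vertex -2.155 -1.013 -4.354
endloop
endfacet
facet normal 0.721 -0.393 0.571
outer loop
vertex -0.844 -1.728 -3.314
vertex -0.873 -0.691 -2.564
vertex -1.855 -2.364 -2.476
endloop
endfacet
facet normal -0.023 0.810 0.586
outer loop
vertex -1.885 -1.327 -1.726
vertex -0.873 -0.691 -2.564
vertex -3.196 -0.612 -2.766
endloop
endfacet
facet normal -0.721 0.392 -0.572
outer loop
vertex -2.185 0.024 -3.604
vertex -2.155 -1.013 -4.354
vertex -3.196 -0.612 -2.766
endloop
endfacet
facet normal -0.023 0.810 0.586
outer loop
vertex -3.196 -0.612 -2.766
vertex -0.873 -0.691 -2.564
vertex -2.185 0.024 -3.604
endloop
endfacet
facet normal 0.693 0.435 -0.574
outer loop
vertex -2.185 0.024 -3.604
vertex -0.844 -1.728 -3.314
vertex -2.155 -1.013 -4.354
endloop
endfacet
facet normal 0.693 0.435 -0.575
outer loop
vertex -0.873 -0.691 -2.564
vertex -0.844 -1.728 -3.314
vertex -2.185 0.024 -3.604
endloop
endfacet
facet normal 0.043 0.885 -0.463
outer loop
vertex 3.156 1.696 0.657
vertex 2.831 1.991 1.19
vertex 3.509 1.907 1.093
endloop
endfacet
facet normal 0.754 -0.564 -0.337
outer loop
vertex 3.156 1.696 0.657
vertex 3.509 1.907 1.093
vertex 2.749 0.309 2.07
endloop
endfacet
facet normal 0.043 0.885 -0.463
outer loop
vertex 3.509 1.907 1.093
vertex 2.831 1.991 1.19
vertex 3.351 2.181 1.602
endloop
endfacet
facet normal 0.902 -0.194 0.385
outer loop
vertex 3.509 1.907 1.093
vertex 3.351 2.181 1.602
vertex 2.749 0.309 2.07
endloop
endfacet
facet normal 0.044 0.885 -0.464
outer loop
vertex 3.351 2.181 1.602
vertex 2.831 1.991 1.19
vertex 2.801 2.312 1.8
endloop
endfacet
facet normal 0.361 0.115 0.926
outer loop
vertex 3.351 2.181 1.602
vertex 2.801 2.312 1.8
vertex 2.749 0.309 2.07
endloop
endfacet
facet normal 0.043 0.885 -0.464
outer loop
vertex 2.801 2.312 1.8
vertex 2.831 1.991 1.19
vertex 2.274 2.201 1.539
endloop
endfacet
facet normal -0.462 0.130 0.877
outer loop
vertex 2.801 2.312 1.8
vertex 2.274 2.201 1.539
vertex 2.749 0.309 2.07
endloop
endfacet
facet normal 0.042 0.885 -0.465
outer loop
vertex 2.274 2.201 1.539
vertex 2.831 1.991 1.19
vertex 2.166 1.931 1.015
endloop
endfacet
facet normal -0.947 -0.160 0.278
outer loop
vertex 2.274 2.201 1.539
vertex 2.166 1.931 1.015
vertex 2.749 0.309 2.07
endloop
endfacet
facet normal 0.042 0.885 -0.464
outer loop
vertex 2.166 1.931 1.015
vertex 2.831 1.991 1.19
vertex 2.559 1.707 0.623
endloop
endfacet
facet normal -0.729 -0.538 -0.424
outer loop
vertex 2.166 1.931 1.015
vertex 2.559 1.707 0.623
vertex 2.749 0.309 2.07
endloop
endfacet
facet normal 0.043 0.885 -0.464
outer loop
vertex 2.559 1.707 0.623
vertex 2.831 1.991 1.19
vertex 3.156 1.696 0.657
endloop
endfacet
facet normal 0.026 -0.717 -0.696
outer loop
vertex 2.559 1.707 0.623
vertex 3.156 1.696 0.657
vertex 2.749 0.309 2.07
endloop
endfacet

endsolid


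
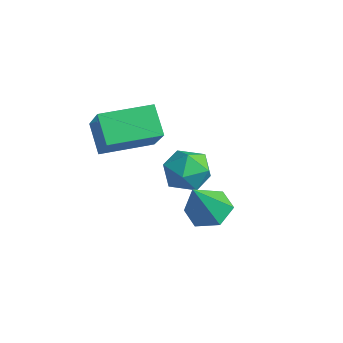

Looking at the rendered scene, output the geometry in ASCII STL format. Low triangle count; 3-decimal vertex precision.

solid 
facet normal -0.377 -0.361 0.853
outer loop
vertex -0.783 1.725 -2.385
vertex -0.336 0.882 -2.544
vertex 0.113 1.582 -2.05
endloop
endfacet
facet normal -0.280 0.345 0.896
outer loop
vertex -0.783 1.725 -2.385
vertex 0.113 1.582 -2.05
vertex -0.124 2.43 -2.451
endloop
endfacet
facet normal -0.660 0.652 0.375
outer loop
vertex -0.783 1.725 -2.385
vertex -0.124 2.43 -2.451
vertex -0.719 2.254 -3.192
endloop
endfacet
facet normal -0.991 0.135 0.010
outer loop
vertex -0.783 1.725 -2.385
vertex -0.719 2.254 -3.192
vertex -0.85 1.297 -3.25
endloop
endfacet
facet normal -0.816 -0.490 0.306
outer loop
vertex -0.783 1.725 -2.385
vertex -0.85 1.297 -3.25
vertex -0.336 0.882 -2.544
endloop
endfacet
facet normal 0.410 0.481 0.775
outer loop
vertex -0.124 2.43 -2.451
vertex 0.113 1.582 -2.05
vertex 0.73 2.023 -2.65
endloop
endfacet
facet normal 0.254 -0.661 0.706
outer loop
vertex 0.113 1.582 -2.05
vertex -0.336 0.882 -2.544
vertex 0.599 1.066 -2.708
endloop
endfacet
facet normal -0.457 -0.871 -0.179
outer loop
vertex -0.336 0.882 -2.544
vertex -0.85 1.297 -3.25
vertex 0.004 0.89 -3.449
endloop
endfacet
facet normal -0.740 0.141 -0.657
outer loop
vertex -0.85 1.297 -3.25
vertex -0.719 2.254 -3.192
vertex -0.233 1.738 -3.85
endloop
endfacet
facet normal -0.204 0.977 -0.068
outer loop
vertex -0.719 2.254 -3.192
vertex -0.124 2.43 -2.451
vertex 0.216 2.438 -3.356
endloop
endfacet
facet normal 0.991 -0.135 -0.010
outer loop
vertex 0.663 1.595 -3.515
vertex 0.73 2.023 -2.65
vertex 0.599 1.066 -2.708
endloop
endfacet
facet normal 0.660 -0.652 -0.375
outer loop
vertex 0.663 1.595 -3.515
vertex 0.599 1.066 -2.708
vertex 0.004 0.89 -3.449
endloop
endfacet
facet normal 0.280 -0.345 -0.896
outer loop
vertex 0.663 1.595 -3.515
vertex 0.004 0.89 -3.449
vertex -0.233 1.738 -3.85
endloop
endfacet
facet normal 0.377 0.361 -0.853
outer loop
vertex 0.663 1.595 -3.515
vertex -0.233 1.738 -3.85
vertex 0.216 2.438 -3.356
endloop
endfacet
facet normal 0.816 0.490 -0.306
outer loop
vertex 0.663 1.595 -3.515
vertex 0.216 2.438 -3.356
vertex 0.73 2.023 -2.65
endloop
endfacet
facet normal 0.740 -0.141 0.657
outer loop
vertex 0.599 1.066 -2.708
vertex 0.73 2.023 -2.65
vertex 0.113 1.582 -2.05
endloop
endfacet
facet normal 0.204 -0.977 0.068
outer loop
vertex 0.004 0.89 -3.449
vertex 0.599 1.066 -2.708
vertex -0.336 0.882 -2.544
endloop
endfacet
facet normal -0.410 -0.481 -0.775
outer loop
vertex -0.233 1.738 -3.85
vertex 0.004 0.89 -3.449
vertex -0.85 1.297 -3.25
endloop
endfacet
facet normal -0.254 0.661 -0.706
outer loop
vertex 0.216 2.438 -3.356
vertex -0.233 1.738 -3.85
vertex -0.719 2.254 -3.192
endloop
endfacet
facet normal 0.457 0.871 0.179
outer loop
vertex 0.73 2.023 -2.65
vertex 0.216 2.438 -3.356
vertex -0.124 2.43 -2.451
endloop
endfacet
facet normal -0.682 0.136 0.718
outer loop
vertex 0.593 -2.123 1.46
vertex 1.064 -0.295 1.562
vertex -0.658 -1.73 0.197
endloop
endfacet
facet normal -0.250 -0.967 -0.053
outer loop
vertex 0.216 -1.905 -0.722
vertex 0.593 -2.123 1.46
vertex -0.658 -1.73 0.197
endloop
endfacet
facet normal -0.683 0.136 0.718
outer loop
vertex -0.658 -1.73 0.197
vertex 1.064 -0.295 1.562
vertex -0.186 0.097 0.299
endloop
endfacet
facet normal -0.687 0.216 -0.694
outer loop
vertex -0.186 0.097 0.299
vertex 0.216 -1.905 -0.722
vertex -0.658 -1.73 0.197
endloop
endfacet
facet normal 0.687 -0.216 0.694
outer loop
vertex 0.593 -2.123 1.46
vertex 1.938 -0.47 0.643
vertex 1.064 -0.295 1.562
endloop
endfacet
facet normal -0.249 -0.967 -0.054
outer loop
vertex 1.466 -2.297 0.541
vertex 0.593 -2.123 1.46
vertex 0.216 -1.905 -0.722
endloop
endfacet
facet normal 0.687 -0.216 0.694
outer loop
vertex 1.466 -2.297 0.541
vertex 1.938 -0.47 0.643
vertex 0.593 -2.123 1.46
endloop
endfacet
facet normal 0.250 0.967 0.053
outer loop
vertex 1.064 -0.295 1.562
vertex 1.938 -0.47 0.643
vertex -0.186 0.097 0.299
endloop
endfacet
facet normal -0.687 0.216 -0.694
outer loop
vertex 0.687 -0.077 -0.62
vertex 0.216 -1.905 -0.722
vertex -0.186 0.097 0.299
endloop
endfacet
facet normal 0.249 0.967 0.054
outer loop
vertex -0.186 0.097 0.299
vertex 1.938 -0.47 0.643
vertex 0.687 -0.077 -0.62
endloop
endfacet
facet normal 0.683 -0.136 -0.718
outer loop
vertex 0.687 -0.077 -0.62
vertex 1.466 -2.297 0.541
vertex 0.216 -1.905 -0.722
endloop
endfacet
facet normal 0.682 -0.136 -0.718
outer loop
vertex 1.938 -0.47 0.643
vertex 1.466 -2.297 0.541
vertex 0.687 -0.077 -0.62
endloop
endfacet
facet normal -0.205 0.494 -0.845
outer loop
vertex 4.202 0.715 -1.895
vertex 3.635 0.142 -2.092
vertex 3.415 0.809 -1.649
endloop
endfacet
facet normal 0.303 0.603 0.738
outer loop
vertex 4.202 0.715 -1.895
vertex 3.415 0.809 -1.649
vertex 3.985 -0.702 -0.648
endloop
endfacet
facet normal -0.204 0.494 -0.845
outer loop
vertex 3.415 0.809 -1.649
vertex 3.635 0.142 -2.092
vertex 2.848 0.236 -1.847
endloop
endfacet
facet normal -0.567 0.295 0.769
outer loop
vertex 3.415 0.809 -1.649
vertex 2.848 0.236 -1.847
vertex 3.985 -0.702 -0.648
endloop
endfacet
facet normal -0.204 0.495 -0.845
outer loop
vertex 2.848 0.236 -1.847
vertex 3.635 0.142 -2.092
vertex 3.067 -0.43 -2.29
endloop
endfacet
facet normal -0.789 -0.498 0.359
outer loop
vertex 2.848 0.236 -1.847
vertex 3.067 -0.43 -2.29
vertex 3.985 -0.702 -0.648
endloop
endfacet
facet normal -0.205 0.495 -0.844
outer loop
vertex 3.067 -0.43 -2.29
vertex 3.635 0.142 -2.092
vertex 3.854 -0.524 -2.536
endloop
endfacet
facet normal -0.144 -0.986 -0.083
outer loop
vertex 3.067 -0.43 -2.29
vertex 3.854 -0.524 -2.536
vertex 3.985 -0.702 -0.648
endloop
endfacet
facet normal -0.205 0.495 -0.844
outer loop
vertex 3.854 -0.524 -2.536
vertex 3.635 0.142 -2.092
vertex 4.422 0.049 -2.338
endloop
endfacet
facet normal 0.725 -0.679 -0.114
outer loop
vertex 3.854 -0.524 -2.536
vertex 4.422 0.049 -2.338
vertex 3.985 -0.702 -0.648
endloop
endfacet
facet normal -0.206 0.494 -0.845
outer loop
vertex 4.422 0.049 -2.338
vertex 3.635 0.142 -2.092
vertex 4.202 0.715 -1.895
endloop
endfacet
facet normal 0.948 0.116 0.297
outer loop
vertex 4.422 0.049 -2.338
vertex 4.202 0.715 -1.895
vertex 3.985 -0.702 -0.648
endloop
endfacet

endsolid


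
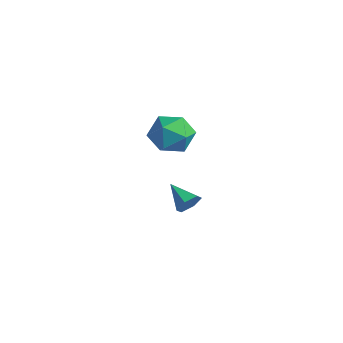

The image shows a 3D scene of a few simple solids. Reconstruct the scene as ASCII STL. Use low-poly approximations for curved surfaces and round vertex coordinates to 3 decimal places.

solid 
facet normal -0.030 0.965 -0.259
outer loop
vertex -0.641 -1.787 1.529
vertex -0.945 -1.552 2.439
vertex 0.021 -1.578 2.232
endloop
endfacet
facet normal 0.472 0.618 -0.628
outer loop
vertex -0.641 -1.787 1.529
vertex 0.021 -1.578 2.232
vertex 0.18 -2.331 1.611
endloop
endfacet
facet normal 0.156 0.087 -0.984
outer loop
vertex -0.641 -1.787 1.529
vertex 0.18 -2.331 1.611
vertex -0.688 -2.77 1.435
endloop
endfacet
facet normal -0.541 0.106 -0.834
outer loop
vertex -0.641 -1.787 1.529
vertex -0.688 -2.77 1.435
vertex -1.383 -2.288 1.947
endloop
endfacet
facet normal -0.656 0.649 -0.387
outer loop
vertex -0.641 -1.787 1.529
vertex -1.383 -2.288 1.947
vertex -0.945 -1.552 2.439
endloop
endfacet
facet normal 0.930 0.330 -0.162
outer loop
vertex 0.18 -2.331 1.611
vertex 0.021 -1.578 2.232
vertex 0.383 -2.432 2.573
endloop
endfacet
facet normal 0.117 0.893 0.435
outer loop
vertex 0.021 -1.578 2.232
vertex -0.945 -1.552 2.439
vertex -0.312 -1.95 3.085
endloop
endfacet
facet normal -0.896 0.380 0.229
outer loop
vertex -0.945 -1.552 2.439
vertex -1.383 -2.288 1.947
vertex -1.18 -2.389 2.909
endloop
endfacet
facet normal -0.711 -0.499 -0.495
outer loop
vertex -1.383 -2.288 1.947
vertex -0.688 -2.77 1.435
vertex -1.021 -3.142 2.288
endloop
endfacet
facet normal 0.418 -0.531 -0.737
outer loop
vertex -0.688 -2.77 1.435
vertex 0.18 -2.331 1.611
vertex -0.055 -3.168 2.081
endloop
endfacet
facet normal 0.541 -0.106 0.834
outer loop
vertex -0.359 -2.933 2.991
vertex 0.383 -2.432 2.573
vertex -0.312 -1.95 3.085
endloop
endfacet
facet normal -0.156 -0.087 0.984
outer loop
vertex -0.359 -2.933 2.991
vertex -0.312 -1.95 3.085
vertex -1.18 -2.389 2.909
endloop
endfacet
facet normal -0.472 -0.618 0.628
outer loop
vertex -0.359 -2.933 2.991
vertex -1.18 -2.389 2.909
vertex -1.021 -3.142 2.288
endloop
endfacet
facet normal 0.030 -0.965 0.259
outer loop
vertex -0.359 -2.933 2.991
vertex -1.021 -3.142 2.288
vertex -0.055 -3.168 2.081
endloop
endfacet
facet normal 0.656 -0.649 0.387
outer loop
vertex -0.359 -2.933 2.991
vertex -0.055 -3.168 2.081
vertex 0.383 -2.432 2.573
endloop
endfacet
facet normal 0.711 0.499 0.495
outer loop
vertex -0.312 -1.95 3.085
vertex 0.383 -2.432 2.573
vertex 0.021 -1.578 2.232
endloop
endfacet
facet normal -0.418 0.531 0.737
outer loop
vertex -1.18 -2.389 2.909
vertex -0.312 -1.95 3.085
vertex -0.945 -1.552 2.439
endloop
endfacet
facet normal -0.930 -0.330 0.162
outer loop
vertex -1.021 -3.142 2.288
vertex -1.18 -2.389 2.909
vertex -1.383 -2.288 1.947
endloop
endfacet
facet normal -0.117 -0.893 -0.435
outer loop
vertex -0.055 -3.168 2.081
vertex -1.021 -3.142 2.288
vertex -0.688 -2.77 1.435
endloop
endfacet
facet normal 0.896 -0.380 -0.229
outer loop
vertex 0.383 -2.432 2.573
vertex -0.055 -3.168 2.081
vertex 0.18 -2.331 1.611
endloop
endfacet
facet normal 0.912 -0.055 -0.406
outer loop
vertex -0.655 -0.858 -2.271
vertex -0.901 -1.045 -2.798
vertex -0.819 -0.449 -2.694
endloop
endfacet
facet normal -0.064 0.705 0.706
outer loop
vertex -0.655 -0.858 -2.271
vertex -0.819 -0.449 -2.694
vertex -2.059 -0.975 -2.282
endloop
endfacet
facet normal 0.912 -0.055 -0.406
outer loop
vertex -0.819 -0.449 -2.694
vertex -0.901 -1.045 -2.798
vertex -1.064 -0.636 -3.22
endloop
endfacet
facet normal -0.422 0.898 -0.123
outer loop
vertex -0.819 -0.449 -2.694
vertex -1.064 -0.636 -3.22
vertex -2.059 -0.975 -2.282
endloop
endfacet
facet normal 0.912 -0.055 -0.406
outer loop
vertex -1.064 -0.636 -3.22
vertex -0.901 -1.045 -2.798
vertex -1.146 -1.232 -3.324
endloop
endfacet
facet normal -0.708 0.215 -0.673
outer loop
vertex -1.064 -0.636 -3.22
vertex -1.146 -1.232 -3.324
vertex -2.059 -0.975 -2.282
endloop
endfacet
facet normal 0.912 -0.055 -0.405
outer loop
vertex -1.146 -1.232 -3.324
vertex -0.901 -1.045 -2.798
vertex -0.983 -1.64 -2.902
endloop
endfacet
facet normal -0.637 -0.662 -0.395
outer loop
vertex -1.146 -1.232 -3.324
vertex -0.983 -1.64 -2.902
vertex -2.059 -0.975 -2.282
endloop
endfacet
facet normal 0.912 -0.055 -0.406
outer loop
vertex -0.983 -1.64 -2.902
vertex -0.901 -1.045 -2.798
vertex -0.737 -1.453 -2.375
endloop
endfacet
facet normal -0.279 -0.856 0.434
outer loop
vertex -0.983 -1.64 -2.902
vertex -0.737 -1.453 -2.375
vertex -2.059 -0.975 -2.282
endloop
endfacet
facet normal 0.912 -0.055 -0.406
outer loop
vertex -0.737 -1.453 -2.375
vertex -0.901 -1.045 -2.798
vertex -0.655 -0.858 -2.271
endloop
endfacet
facet normal 0.007 -0.173 0.985
outer loop
vertex -0.737 -1.453 -2.375
vertex -0.655 -0.858 -2.271
vertex -2.059 -0.975 -2.282
endloop
endfacet

endsolid


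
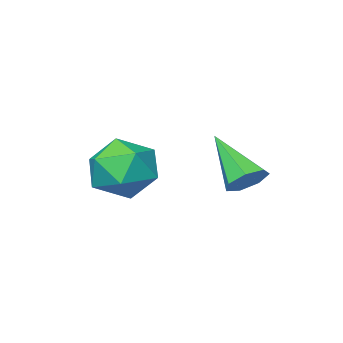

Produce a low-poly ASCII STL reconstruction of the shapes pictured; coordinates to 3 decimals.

solid 
facet normal -0.324 0.211 0.922
outer loop
vertex 3.995 -2.446 -1.627
vertex 3.167 -2.91 -1.812
vertex 3.918 -3.391 -1.438
endloop
endfacet
facet normal 0.387 0.150 0.910
outer loop
vertex 3.995 -2.446 -1.627
vertex 3.918 -3.391 -1.438
vertex 4.726 -3.043 -1.839
endloop
endfacet
facet normal 0.641 0.627 0.443
outer loop
vertex 3.995 -2.446 -1.627
vertex 4.726 -3.043 -1.839
vertex 4.474 -2.346 -2.462
endloop
endfacet
facet normal 0.087 0.982 0.167
outer loop
vertex 3.995 -2.446 -1.627
vertex 4.474 -2.346 -2.462
vertex 3.511 -2.264 -2.445
endloop
endfacet
facet normal -0.510 0.725 0.463
outer loop
vertex 3.995 -2.446 -1.627
vertex 3.511 -2.264 -2.445
vertex 3.167 -2.91 -1.812
endloop
endfacet
facet normal 0.548 -0.502 0.669
outer loop
vertex 4.726 -3.043 -1.839
vertex 3.918 -3.391 -1.438
vertex 4.349 -3.876 -2.155
endloop
endfacet
facet normal -0.602 -0.403 0.689
outer loop
vertex 3.918 -3.391 -1.438
vertex 3.167 -2.91 -1.812
vertex 3.386 -3.794 -2.138
endloop
endfacet
facet normal -0.902 0.428 -0.053
outer loop
vertex 3.167 -2.91 -1.812
vertex 3.511 -2.264 -2.445
vertex 3.134 -3.097 -2.761
endloop
endfacet
facet normal 0.062 0.844 -0.533
outer loop
vertex 3.511 -2.264 -2.445
vertex 4.474 -2.346 -2.462
vertex 3.942 -2.749 -3.162
endloop
endfacet
facet normal 0.959 0.269 -0.086
outer loop
vertex 4.474 -2.346 -2.462
vertex 4.726 -3.043 -1.839
vertex 4.693 -3.23 -2.788
endloop
endfacet
facet normal -0.087 -0.982 -0.167
outer loop
vertex 3.865 -3.694 -2.973
vertex 4.349 -3.876 -2.155
vertex 3.386 -3.794 -2.138
endloop
endfacet
facet normal -0.641 -0.627 -0.443
outer loop
vertex 3.865 -3.694 -2.973
vertex 3.386 -3.794 -2.138
vertex 3.134 -3.097 -2.761
endloop
endfacet
facet normal -0.387 -0.150 -0.910
outer loop
vertex 3.865 -3.694 -2.973
vertex 3.134 -3.097 -2.761
vertex 3.942 -2.749 -3.162
endloop
endfacet
facet normal 0.324 -0.211 -0.922
outer loop
vertex 3.865 -3.694 -2.973
vertex 3.942 -2.749 -3.162
vertex 4.693 -3.23 -2.788
endloop
endfacet
facet normal 0.510 -0.725 -0.463
outer loop
vertex 3.865 -3.694 -2.973
vertex 4.693 -3.23 -2.788
vertex 4.349 -3.876 -2.155
endloop
endfacet
facet normal -0.062 -0.844 0.533
outer loop
vertex 3.386 -3.794 -2.138
vertex 4.349 -3.876 -2.155
vertex 3.918 -3.391 -1.438
endloop
endfacet
facet normal -0.959 -0.269 0.086
outer loop
vertex 3.134 -3.097 -2.761
vertex 3.386 -3.794 -2.138
vertex 3.167 -2.91 -1.812
endloop
endfacet
facet normal -0.548 0.502 -0.669
outer loop
vertex 3.942 -2.749 -3.162
vertex 3.134 -3.097 -2.761
vertex 3.511 -2.264 -2.445
endloop
endfacet
facet normal 0.602 0.403 -0.689
outer loop
vertex 4.693 -3.23 -2.788
vertex 3.942 -2.749 -3.162
vertex 4.474 -2.346 -2.462
endloop
endfacet
facet normal 0.902 -0.428 0.053
outer loop
vertex 4.349 -3.876 -2.155
vertex 4.693 -3.23 -2.788
vertex 4.726 -3.043 -1.839
endloop
endfacet
facet normal -0.016 0.757 -0.653
outer loop
vertex 1.792 -1.948 -3.143
vertex 1.376 -1.68 -2.822
vertex 1.962 -1.631 -2.78
endloop
endfacet
facet normal 0.904 -0.423 -0.054
outer loop
vertex 1.792 -1.948 -3.143
vertex 1.962 -1.631 -2.78
vertex 1.404 -2.96 -1.718
endloop
endfacet
facet normal -0.016 0.757 -0.654
outer loop
vertex 1.962 -1.631 -2.78
vertex 1.376 -1.68 -2.822
vertex 1.691 -1.35 -2.448
endloop
endfacet
facet normal 0.814 0.113 0.569
outer loop
vertex 1.962 -1.631 -2.78
vertex 1.691 -1.35 -2.448
vertex 1.404 -2.96 -1.718
endloop
endfacet
facet normal -0.018 0.757 -0.653
outer loop
vertex 1.691 -1.35 -2.448
vertex 1.376 -1.68 -2.822
vertex 1.182 -1.319 -2.398
endloop
endfacet
facet normal 0.114 0.393 0.912
outer loop
vertex 1.691 -1.35 -2.448
vertex 1.182 -1.319 -2.398
vertex 1.404 -2.96 -1.718
endloop
endfacet
facet normal -0.017 0.757 -0.653
outer loop
vertex 1.182 -1.319 -2.398
vertex 1.376 -1.68 -2.822
vertex 0.819 -1.559 -2.667
endloop
endfacet
facet normal -0.667 0.206 0.716
outer loop
vertex 1.182 -1.319 -2.398
vertex 0.819 -1.559 -2.667
vertex 1.404 -2.96 -1.718
endloop
endfacet
facet normal -0.017 0.757 -0.653
outer loop
vertex 0.819 -1.559 -2.667
vertex 1.376 -1.68 -2.822
vertex 0.875 -1.891 -3.053
endloop
endfacet
facet normal -0.943 -0.307 0.128
outer loop
vertex 0.819 -1.559 -2.667
vertex 0.875 -1.891 -3.053
vertex 1.404 -2.96 -1.718
endloop
endfacet
facet normal -0.018 0.757 -0.653
outer loop
vertex 0.875 -1.891 -3.053
vertex 1.376 -1.68 -2.822
vertex 1.308 -2.064 -3.265
endloop
endfacet
facet normal -0.504 -0.761 -0.409
outer loop
vertex 0.875 -1.891 -3.053
vertex 1.308 -2.064 -3.265
vertex 1.404 -2.96 -1.718
endloop
endfacet
facet normal -0.017 0.757 -0.653
outer loop
vertex 1.308 -2.064 -3.265
vertex 1.376 -1.68 -2.822
vertex 1.792 -1.948 -3.143
endloop
endfacet
facet normal 0.318 -0.812 -0.490
outer loop
vertex 1.308 -2.064 -3.265
vertex 1.792 -1.948 -3.143
vertex 1.404 -2.96 -1.718
endloop
endfacet

endsolid


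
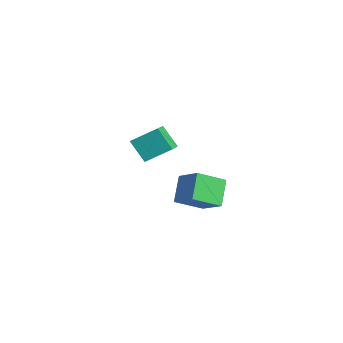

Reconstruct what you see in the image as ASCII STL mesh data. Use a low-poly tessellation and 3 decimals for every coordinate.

solid 
facet normal -0.605 -0.269 0.749
outer loop
vertex -3.089 2.789 -2.506
vertex -4.194 3.606 -3.106
vertex -3.592 1.462 -3.388
endloop
endfacet
facet normal 0.737 -0.545 0.400
outer loop
vertex -2.666 1.874 -4.534
vertex -3.089 2.789 -2.506
vertex -3.592 1.462 -3.388
endloop
endfacet
facet normal -0.605 -0.268 0.750
outer loop
vertex -3.592 1.462 -3.388
vertex -4.194 3.606 -3.106
vertex -4.697 2.28 -3.987
endloop
endfacet
facet normal -0.301 -0.794 -0.529
outer loop
vertex -4.697 2.28 -3.987
vertex -2.666 1.874 -4.534
vertex -3.592 1.462 -3.388
endloop
endfacet
facet normal 0.300 0.794 0.528
outer loop
vertex -3.089 2.789 -2.506
vertex -3.268 4.018 -4.252
vertex -4.194 3.606 -3.106
endloop
endfacet
facet normal 0.737 -0.545 0.400
outer loop
vertex -2.163 3.2 -3.653
vertex -3.089 2.789 -2.506
vertex -2.666 1.874 -4.534
endloop
endfacet
facet normal 0.302 0.794 0.528
outer loop
vertex -2.163 3.2 -3.653
vertex -3.268 4.018 -4.252
vertex -3.089 2.789 -2.506
endloop
endfacet
facet normal -0.737 0.545 -0.400
outer loop
vertex -4.194 3.606 -3.106
vertex -3.268 4.018 -4.252
vertex -4.697 2.28 -3.987
endloop
endfacet
facet normal -0.301 -0.794 -0.528
outer loop
vertex -3.771 2.691 -5.134
vertex -2.666 1.874 -4.534
vertex -4.697 2.28 -3.987
endloop
endfacet
facet normal -0.737 0.545 -0.400
outer loop
vertex -4.697 2.28 -3.987
vertex -3.268 4.018 -4.252
vertex -3.771 2.691 -5.134
endloop
endfacet
facet normal 0.605 0.268 -0.749
outer loop
vertex -3.771 2.691 -5.134
vertex -2.163 3.2 -3.653
vertex -2.666 1.874 -4.534
endloop
endfacet
facet normal 0.605 0.269 -0.749
outer loop
vertex -3.268 4.018 -4.252
vertex -2.163 3.2 -3.653
vertex -3.771 2.691 -5.134
endloop
endfacet
facet normal -0.813 -0.217 -0.540
outer loop
vertex 1.331 1.945 -3.346
vertex 1.476 3.448 -4.17
vertex 2.27 1.236 -4.475
endloop
endfacet
facet normal -0.084 -0.874 0.479
outer loop
vertex 3.604 1.592 -3.59
vertex 1.331 1.945 -3.346
vertex 2.27 1.236 -4.475
endloop
endfacet
facet normal -0.813 -0.217 -0.540
outer loop
vertex 2.27 1.236 -4.475
vertex 1.476 3.448 -4.17
vertex 2.415 2.739 -5.299
endloop
endfacet
facet normal 0.575 -0.435 -0.692
outer loop
vertex 2.415 2.739 -5.299
vertex 3.604 1.592 -3.59
vertex 2.27 1.236 -4.475
endloop
endfacet
facet normal -0.575 0.435 0.692
outer loop
vertex 1.331 1.945 -3.346
vertex 2.81 3.804 -3.285
vertex 1.476 3.448 -4.17
endloop
endfacet
facet normal -0.084 -0.874 0.479
outer loop
vertex 2.665 2.301 -2.461
vertex 1.331 1.945 -3.346
vertex 3.604 1.592 -3.59
endloop
endfacet
facet normal -0.575 0.435 0.692
outer loop
vertex 2.665 2.301 -2.461
vertex 2.81 3.804 -3.285
vertex 1.331 1.945 -3.346
endloop
endfacet
facet normal 0.084 0.874 -0.479
outer loop
vertex 1.476 3.448 -4.17
vertex 2.81 3.804 -3.285
vertex 2.415 2.739 -5.299
endloop
endfacet
facet normal 0.575 -0.435 -0.692
outer loop
vertex 3.749 3.095 -4.414
vertex 3.604 1.592 -3.59
vertex 2.415 2.739 -5.299
endloop
endfacet
facet normal 0.084 0.874 -0.479
outer loop
vertex 2.415 2.739 -5.299
vertex 2.81 3.804 -3.285
vertex 3.749 3.095 -4.414
endloop
endfacet
facet normal 0.813 0.217 0.540
outer loop
vertex 3.749 3.095 -4.414
vertex 2.665 2.301 -2.461
vertex 3.604 1.592 -3.59
endloop
endfacet
facet normal 0.813 0.217 0.540
outer loop
vertex 2.81 3.804 -3.285
vertex 2.665 2.301 -2.461
vertex 3.749 3.095 -4.414
endloop
endfacet

endsolid


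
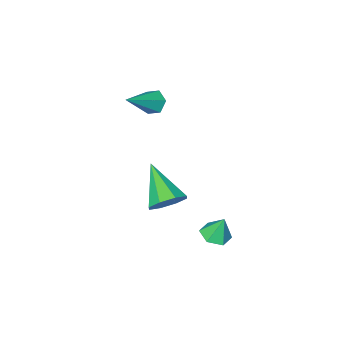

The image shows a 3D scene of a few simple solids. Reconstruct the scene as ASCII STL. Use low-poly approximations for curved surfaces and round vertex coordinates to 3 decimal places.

solid 
facet normal 0.173 -0.269 -0.948
outer loop
vertex 3.114 3.04 -1.625
vertex 2.648 3.403 -1.813
vertex 3.223 3.632 -1.773
endloop
endfacet
facet normal 0.777 0.014 0.629
outer loop
vertex 3.114 3.04 -1.625
vertex 3.223 3.632 -1.773
vertex 2.472 3.677 -0.847
endloop
endfacet
facet normal 0.173 -0.269 -0.947
outer loop
vertex 3.223 3.632 -1.773
vertex 2.648 3.403 -1.813
vertex 2.758 3.995 -1.961
endloop
endfacet
facet normal 0.483 0.801 0.353
outer loop
vertex 3.223 3.632 -1.773
vertex 2.758 3.995 -1.961
vertex 2.472 3.677 -0.847
endloop
endfacet
facet normal 0.173 -0.269 -0.948
outer loop
vertex 2.758 3.995 -1.961
vertex 2.648 3.403 -1.813
vertex 2.183 3.767 -2.001
endloop
endfacet
facet normal -0.373 0.913 0.165
outer loop
vertex 2.758 3.995 -1.961
vertex 2.183 3.767 -2.001
vertex 2.472 3.677 -0.847
endloop
endfacet
facet normal 0.174 -0.268 -0.948
outer loop
vertex 2.183 3.767 -2.001
vertex 2.648 3.403 -1.813
vertex 2.073 3.175 -1.854
endloop
endfacet
facet normal -0.938 0.237 0.253
outer loop
vertex 2.183 3.767 -2.001
vertex 2.073 3.175 -1.854
vertex 2.472 3.677 -0.847
endloop
endfacet
facet normal 0.174 -0.267 -0.948
outer loop
vertex 2.073 3.175 -1.854
vertex 2.648 3.403 -1.813
vertex 2.539 2.811 -1.666
endloop
endfacet
facet normal -0.644 -0.551 0.530
outer loop
vertex 2.073 3.175 -1.854
vertex 2.539 2.811 -1.666
vertex 2.472 3.677 -0.847
endloop
endfacet
facet normal 0.174 -0.267 -0.948
outer loop
vertex 2.539 2.811 -1.666
vertex 2.648 3.403 -1.813
vertex 3.114 3.04 -1.625
endloop
endfacet
facet normal 0.213 -0.663 0.718
outer loop
vertex 2.539 2.811 -1.666
vertex 3.114 3.04 -1.625
vertex 2.472 3.677 -0.847
endloop
endfacet
facet normal 0.172 0.794 -0.582
outer loop
vertex 3.8 0.921 -1.452
vertex 3.012 1.037 -1.527
vertex 3.575 1.288 -1.018
endloop
endfacet
facet normal 0.787 -0.205 0.582
outer loop
vertex 3.8 0.921 -1.452
vertex 3.575 1.288 -1.018
vertex 2.688 -0.457 -0.433
endloop
endfacet
facet normal 0.173 0.794 -0.583
outer loop
vertex 3.575 1.288 -1.018
vertex 3.012 1.037 -1.527
vertex 3.02 1.509 -0.881
endloop
endfacet
facet normal 0.297 0.164 0.941
outer loop
vertex 3.575 1.288 -1.018
vertex 3.02 1.509 -0.881
vertex 2.688 -0.457 -0.433
endloop
endfacet
facet normal 0.172 0.794 -0.583
outer loop
vertex 3.02 1.509 -0.881
vertex 3.012 1.037 -1.527
vertex 2.46 1.452 -1.124
endloop
endfacet
facet normal -0.406 0.268 0.874
outer loop
vertex 3.02 1.509 -0.881
vertex 2.46 1.452 -1.124
vertex 2.688 -0.457 -0.433
endloop
endfacet
facet normal 0.172 0.795 -0.582
outer loop
vertex 2.46 1.452 -1.124
vertex 3.012 1.037 -1.527
vertex 2.224 1.153 -1.602
endloop
endfacet
facet normal -0.906 0.044 0.420
outer loop
vertex 2.46 1.452 -1.124
vertex 2.224 1.153 -1.602
vertex 2.688 -0.457 -0.433
endloop
endfacet
facet normal 0.172 0.794 -0.583
outer loop
vertex 2.224 1.153 -1.602
vertex 3.012 1.037 -1.527
vertex 2.449 0.785 -2.037
endloop
endfacet
facet normal -0.914 -0.376 -0.155
outer loop
vertex 2.224 1.153 -1.602
vertex 2.449 0.785 -2.037
vertex 2.688 -0.457 -0.433
endloop
endfacet
facet normal 0.172 0.794 -0.583
outer loop
vertex 2.449 0.785 -2.037
vertex 3.012 1.037 -1.527
vertex 3.004 0.565 -2.173
endloop
endfacet
facet normal -0.422 -0.746 -0.515
outer loop
vertex 2.449 0.785 -2.037
vertex 3.004 0.565 -2.173
vertex 2.688 -0.457 -0.433
endloop
endfacet
facet normal 0.172 0.794 -0.583
outer loop
vertex 3.004 0.565 -2.173
vertex 3.012 1.037 -1.527
vertex 3.564 0.621 -1.931
endloop
endfacet
facet normal 0.279 -0.849 -0.448
outer loop
vertex 3.004 0.565 -2.173
vertex 3.564 0.621 -1.931
vertex 2.688 -0.457 -0.433
endloop
endfacet
facet normal 0.172 0.794 -0.582
outer loop
vertex 3.564 0.621 -1.931
vertex 3.012 1.037 -1.527
vertex 3.8 0.921 -1.452
endloop
endfacet
facet normal 0.781 -0.625 0.007
outer loop
vertex 3.564 0.621 -1.931
vertex 3.8 0.921 -1.452
vertex 2.688 -0.457 -0.433
endloop
endfacet
facet normal -0.826 -0.122 -0.550
outer loop
vertex 2.768 -0.488 2.47
vertex 2.466 -0.552 2.938
vertex 2.537 -0.042 2.718
endloop
endfacet
facet normal 0.598 0.603 -0.527
outer loop
vertex 2.768 -0.488 2.47
vertex 2.537 -0.042 2.718
vertex 3.854 -0.348 3.862
endloop
endfacet
facet normal -0.826 -0.122 -0.550
outer loop
vertex 2.537 -0.042 2.718
vertex 2.466 -0.552 2.938
vertex 2.235 -0.106 3.186
endloop
endfacet
facet normal 0.071 0.981 0.180
outer loop
vertex 2.537 -0.042 2.718
vertex 2.235 -0.106 3.186
vertex 3.854 -0.348 3.862
endloop
endfacet
facet normal -0.826 -0.121 -0.551
outer loop
vertex 2.235 -0.106 3.186
vertex 2.466 -0.552 2.938
vertex 2.164 -0.617 3.405
endloop
endfacet
facet normal -0.298 0.411 0.862
outer loop
vertex 2.235 -0.106 3.186
vertex 2.164 -0.617 3.405
vertex 3.854 -0.348 3.862
endloop
endfacet
facet normal -0.826 -0.121 -0.551
outer loop
vertex 2.164 -0.617 3.405
vertex 2.466 -0.552 2.938
vertex 2.395 -1.063 3.157
endloop
endfacet
facet normal -0.140 -0.536 0.833
outer loop
vertex 2.164 -0.617 3.405
vertex 2.395 -1.063 3.157
vertex 3.854 -0.348 3.862
endloop
endfacet
facet normal -0.826 -0.121 -0.551
outer loop
vertex 2.395 -1.063 3.157
vertex 2.466 -0.552 2.938
vertex 2.697 -0.998 2.69
endloop
endfacet
facet normal 0.388 -0.913 0.124
outer loop
vertex 2.395 -1.063 3.157
vertex 2.697 -0.998 2.69
vertex 3.854 -0.348 3.862
endloop
endfacet
facet normal -0.826 -0.122 -0.550
outer loop
vertex 2.697 -0.998 2.69
vertex 2.466 -0.552 2.938
vertex 2.768 -0.488 2.47
endloop
endfacet
facet normal 0.757 -0.345 -0.556
outer loop
vertex 2.697 -0.998 2.69
vertex 2.768 -0.488 2.47
vertex 3.854 -0.348 3.862
endloop
endfacet

endsolid


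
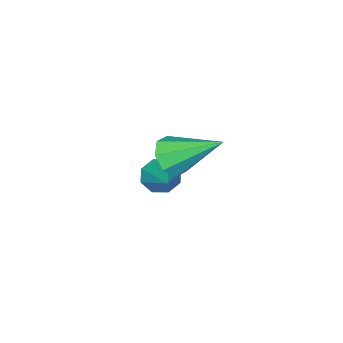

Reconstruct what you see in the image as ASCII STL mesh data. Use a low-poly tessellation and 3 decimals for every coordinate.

solid 
facet normal 0.334 -0.744 -0.578
outer loop
vertex 4.129 0.868 -1.704
vertex 3.825 0.374 -1.244
vertex 3.596 0.739 -1.846
endloop
endfacet
facet normal -0.059 0.839 -0.541
outer loop
vertex 4.129 0.868 -1.704
vertex 3.596 0.739 -1.846
vertex 3.175 1.826 -0.116
endloop
endfacet
facet normal 0.334 -0.744 -0.578
outer loop
vertex 3.596 0.739 -1.846
vertex 3.825 0.374 -1.244
vertex 3.197 0.396 -1.635
endloop
endfacet
facet normal -0.702 0.513 -0.493
outer loop
vertex 3.596 0.739 -1.846
vertex 3.197 0.396 -1.635
vertex 3.175 1.826 -0.116
endloop
endfacet
facet normal 0.334 -0.745 -0.578
outer loop
vertex 3.197 0.396 -1.635
vertex 3.825 0.374 -1.244
vertex 3.166 0.041 -1.195
endloop
endfacet
facet normal -0.998 0.032 -0.045
outer loop
vertex 3.197 0.396 -1.635
vertex 3.166 0.041 -1.195
vertex 3.175 1.826 -0.116
endloop
endfacet
facet normal 0.333 -0.745 -0.578
outer loop
vertex 3.166 0.041 -1.195
vertex 3.825 0.374 -1.244
vertex 3.521 -0.119 -0.784
endloop
endfacet
facet normal -0.775 -0.324 0.543
outer loop
vertex 3.166 0.041 -1.195
vertex 3.521 -0.119 -0.784
vertex 3.175 1.826 -0.116
endloop
endfacet
facet normal 0.333 -0.745 -0.578
outer loop
vertex 3.521 -0.119 -0.784
vertex 3.825 0.374 -1.244
vertex 4.054 0.009 -0.642
endloop
endfacet
facet normal -0.163 -0.346 0.924
outer loop
vertex 3.521 -0.119 -0.784
vertex 4.054 0.009 -0.642
vertex 3.175 1.826 -0.116
endloop
endfacet
facet normal 0.334 -0.744 -0.578
outer loop
vertex 4.054 0.009 -0.642
vertex 3.825 0.374 -1.244
vertex 4.453 0.352 -0.853
endloop
endfacet
facet normal 0.481 -0.021 0.876
outer loop
vertex 4.054 0.009 -0.642
vertex 4.453 0.352 -0.853
vertex 3.175 1.826 -0.116
endloop
endfacet
facet normal 0.334 -0.745 -0.578
outer loop
vertex 4.453 0.352 -0.853
vertex 3.825 0.374 -1.244
vertex 4.484 0.707 -1.293
endloop
endfacet
facet normal 0.778 0.461 0.427
outer loop
vertex 4.453 0.352 -0.853
vertex 4.484 0.707 -1.293
vertex 3.175 1.826 -0.116
endloop
endfacet
facet normal 0.333 -0.744 -0.579
outer loop
vertex 4.484 0.707 -1.293
vertex 3.825 0.374 -1.244
vertex 4.129 0.868 -1.704
endloop
endfacet
facet normal 0.555 0.817 -0.159
outer loop
vertex 4.484 0.707 -1.293
vertex 4.129 0.868 -1.704
vertex 3.175 1.826 -0.116
endloop
endfacet
facet normal -0.508 -0.679 -0.529
outer loop
vertex 2.504 -1.874 -5.058
vertex 2.066 -1.937 -4.556
vertex 2.111 -1.548 -5.099
endloop
endfacet
facet normal 0.517 0.539 -0.665
outer loop
vertex 2.504 -1.874 -5.058
vertex 2.111 -1.548 -5.099
vertex 3.154 -0.483 -3.424
endloop
endfacet
facet normal -0.509 -0.679 -0.529
outer loop
vertex 2.111 -1.548 -5.099
vertex 2.066 -1.937 -4.556
vertex 1.691 -1.449 -4.822
endloop
endfacet
facet normal -0.113 0.869 -0.482
outer loop
vertex 2.111 -1.548 -5.099
vertex 1.691 -1.449 -4.822
vertex 3.154 -0.483 -3.424
endloop
endfacet
facet normal -0.509 -0.679 -0.529
outer loop
vertex 1.691 -1.449 -4.822
vertex 2.066 -1.937 -4.556
vertex 1.491 -1.636 -4.389
endloop
endfacet
facet normal -0.596 0.800 0.070
outer loop
vertex 1.691 -1.449 -4.822
vertex 1.491 -1.636 -4.389
vertex 3.154 -0.483 -3.424
endloop
endfacet
facet normal -0.509 -0.678 -0.530
outer loop
vertex 1.491 -1.636 -4.389
vertex 2.066 -1.937 -4.556
vertex 1.627 -2.0 -4.054
endloop
endfacet
facet normal -0.645 0.373 0.667
outer loop
vertex 1.491 -1.636 -4.389
vertex 1.627 -2.0 -4.054
vertex 3.154 -0.483 -3.424
endloop
endfacet
facet normal -0.508 -0.679 -0.530
outer loop
vertex 1.627 -2.0 -4.054
vertex 2.066 -1.937 -4.556
vertex 2.02 -2.326 -4.013
endloop
endfacet
facet normal -0.234 -0.162 0.959
outer loop
vertex 1.627 -2.0 -4.054
vertex 2.02 -2.326 -4.013
vertex 3.154 -0.483 -3.424
endloop
endfacet
facet normal -0.508 -0.679 -0.530
outer loop
vertex 2.02 -2.326 -4.013
vertex 2.066 -1.937 -4.556
vertex 2.44 -2.424 -4.29
endloop
endfacet
facet normal 0.397 -0.492 0.775
outer loop
vertex 2.02 -2.326 -4.013
vertex 2.44 -2.424 -4.29
vertex 3.154 -0.483 -3.424
endloop
endfacet
facet normal -0.508 -0.679 -0.529
outer loop
vertex 2.44 -2.424 -4.29
vertex 2.066 -1.937 -4.556
vertex 2.641 -2.237 -4.723
endloop
endfacet
facet normal 0.878 -0.423 0.225
outer loop
vertex 2.44 -2.424 -4.29
vertex 2.641 -2.237 -4.723
vertex 3.154 -0.483 -3.424
endloop
endfacet
facet normal -0.508 -0.680 -0.529
outer loop
vertex 2.641 -2.237 -4.723
vertex 2.066 -1.937 -4.556
vertex 2.504 -1.874 -5.058
endloop
endfacet
facet normal 0.928 0.005 -0.374
outer loop
vertex 2.641 -2.237 -4.723
vertex 2.504 -1.874 -5.058
vertex 3.154 -0.483 -3.424
endloop
endfacet

endsolid
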